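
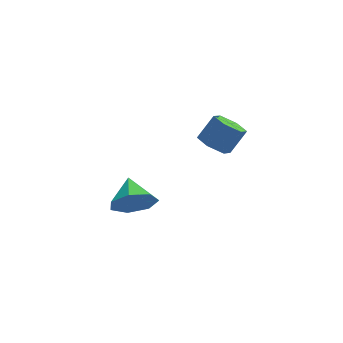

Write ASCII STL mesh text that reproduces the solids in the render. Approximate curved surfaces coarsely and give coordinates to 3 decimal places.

solid 
facet normal -0.579 -0.195 -0.791
outer loop
vertex 1.054 2.079 2.591
vertex 0.667 1.581 2.997
vertex 0.451 2.299 2.978
endloop
endfacet
facet normal 0.132 0.936 -0.327
outer loop
vertex 1.054 2.079 2.591
vertex 0.451 2.299 2.978
vertex 1.76 2.317 3.558
endloop
endfacet
facet normal 0.132 0.936 -0.326
outer loop
vertex 1.76 2.317 3.558
vertex 0.451 2.299 2.978
vertex 1.156 2.537 3.945
endloop
endfacet
facet normal 0.578 0.195 0.792
outer loop
vertex 1.76 2.317 3.558
vertex 1.156 2.537 3.945
vertex 1.373 1.819 3.963
endloop
endfacet
facet normal -0.579 -0.195 -0.792
outer loop
vertex 0.451 2.299 2.978
vertex 0.667 1.581 2.997
vertex 0.063 1.801 3.384
endloop
endfacet
facet normal -0.631 0.722 0.283
outer loop
vertex 0.451 2.299 2.978
vertex 0.063 1.801 3.384
vertex 1.156 2.537 3.945
endloop
endfacet
facet normal -0.632 0.721 0.285
outer loop
vertex 1.156 2.537 3.945
vertex 0.063 1.801 3.384
vertex 0.769 2.038 4.35
endloop
endfacet
facet normal 0.578 0.195 0.792
outer loop
vertex 1.156 2.537 3.945
vertex 0.769 2.038 4.35
vertex 1.373 1.819 3.963
endloop
endfacet
facet normal -0.578 -0.195 -0.792
outer loop
vertex 0.063 1.801 3.384
vertex 0.667 1.581 2.997
vertex 0.28 1.083 3.402
endloop
endfacet
facet normal -0.763 -0.215 0.610
outer loop
vertex 0.063 1.801 3.384
vertex 0.28 1.083 3.402
vertex 0.769 2.038 4.35
endloop
endfacet
facet normal -0.763 -0.215 0.610
outer loop
vertex 0.769 2.038 4.35
vertex 0.28 1.083 3.402
vertex 0.986 1.321 4.369
endloop
endfacet
facet normal 0.578 0.196 0.792
outer loop
vertex 0.769 2.038 4.35
vertex 0.986 1.321 4.369
vertex 1.373 1.819 3.963
endloop
endfacet
facet normal -0.578 -0.195 -0.792
outer loop
vertex 0.28 1.083 3.402
vertex 0.667 1.581 2.997
vertex 0.884 0.863 3.015
endloop
endfacet
facet normal -0.132 -0.936 0.327
outer loop
vertex 0.28 1.083 3.402
vertex 0.884 0.863 3.015
vertex 0.986 1.321 4.369
endloop
endfacet
facet normal -0.132 -0.936 0.327
outer loop
vertex 0.986 1.321 4.369
vertex 0.884 0.863 3.015
vertex 1.589 1.101 3.982
endloop
endfacet
facet normal 0.579 0.195 0.791
outer loop
vertex 0.986 1.321 4.369
vertex 1.589 1.101 3.982
vertex 1.373 1.819 3.963
endloop
endfacet
facet normal -0.578 -0.195 -0.792
outer loop
vertex 0.884 0.863 3.015
vertex 0.667 1.581 2.997
vertex 1.271 1.362 2.61
endloop
endfacet
facet normal 0.632 -0.721 -0.284
outer loop
vertex 0.884 0.863 3.015
vertex 1.271 1.362 2.61
vertex 1.589 1.101 3.982
endloop
endfacet
facet normal 0.631 -0.722 -0.284
outer loop
vertex 1.589 1.101 3.982
vertex 1.271 1.362 2.61
vertex 1.977 1.599 3.576
endloop
endfacet
facet normal 0.579 0.195 0.792
outer loop
vertex 1.589 1.101 3.982
vertex 1.977 1.599 3.576
vertex 1.373 1.819 3.963
endloop
endfacet
facet normal -0.578 -0.196 -0.792
outer loop
vertex 1.271 1.362 2.61
vertex 0.667 1.581 2.997
vertex 1.054 2.079 2.591
endloop
endfacet
facet normal 0.763 0.215 -0.610
outer loop
vertex 1.271 1.362 2.61
vertex 1.054 2.079 2.591
vertex 1.977 1.599 3.576
endloop
endfacet
facet normal 0.763 0.215 -0.610
outer loop
vertex 1.977 1.599 3.576
vertex 1.054 2.079 2.591
vertex 1.76 2.317 3.558
endloop
endfacet
facet normal 0.578 0.195 0.792
outer loop
vertex 1.977 1.599 3.576
vertex 1.76 2.317 3.558
vertex 1.373 1.819 3.963
endloop
endfacet
facet normal -0.033 -0.907 -0.420
outer loop
vertex -1.486 3.471 -1.974
vertex -2.163 3.17 -1.272
vertex -2.337 3.598 -2.182
endloop
endfacet
facet normal 0.246 0.831 -0.499
outer loop
vertex -1.486 3.471 -1.974
vertex -2.337 3.598 -2.182
vertex -2.117 4.43 -0.688
endloop
endfacet
facet normal -0.033 -0.907 -0.420
outer loop
vertex -2.337 3.598 -2.182
vertex -2.163 3.17 -1.272
vertex -3.057 3.403 -1.705
endloop
endfacet
facet normal -0.466 0.800 -0.377
outer loop
vertex -2.337 3.598 -2.182
vertex -3.057 3.403 -1.705
vertex -2.117 4.43 -0.688
endloop
endfacet
facet normal -0.033 -0.907 -0.420
outer loop
vertex -3.057 3.403 -1.705
vertex -2.163 3.17 -1.272
vertex -3.104 3.033 -0.903
endloop
endfacet
facet normal -0.814 0.544 0.203
outer loop
vertex -3.057 3.403 -1.705
vertex -3.104 3.033 -0.903
vertex -2.117 4.43 -0.688
endloop
endfacet
facet normal -0.033 -0.906 -0.421
outer loop
vertex -3.104 3.033 -0.903
vertex -2.163 3.17 -1.272
vertex -2.442 2.765 -0.379
endloop
endfacet
facet normal -0.535 0.254 0.806
outer loop
vertex -3.104 3.033 -0.903
vertex -2.442 2.765 -0.379
vertex -2.117 4.43 -0.688
endloop
endfacet
facet normal -0.032 -0.906 -0.421
outer loop
vertex -2.442 2.765 -0.379
vertex -2.163 3.17 -1.272
vertex -1.57 2.803 -0.528
endloop
endfacet
facet normal 0.160 0.150 0.976
outer loop
vertex -2.442 2.765 -0.379
vertex -1.57 2.803 -0.528
vertex -2.117 4.43 -0.688
endloop
endfacet
facet normal -0.033 -0.906 -0.421
outer loop
vertex -1.57 2.803 -0.528
vertex -2.163 3.17 -1.272
vertex -1.145 3.117 -1.237
endloop
endfacet
facet normal 0.749 0.309 0.586
outer loop
vertex -1.57 2.803 -0.528
vertex -1.145 3.117 -1.237
vertex -2.117 4.43 -0.688
endloop
endfacet
facet normal -0.033 -0.907 -0.420
outer loop
vertex -1.145 3.117 -1.237
vertex -2.163 3.17 -1.272
vertex -1.486 3.471 -1.974
endloop
endfacet
facet normal 0.787 0.612 -0.070
outer loop
vertex -1.145 3.117 -1.237
vertex -1.486 3.471 -1.974
vertex -2.117 4.43 -0.688
endloop
endfacet

endsolid


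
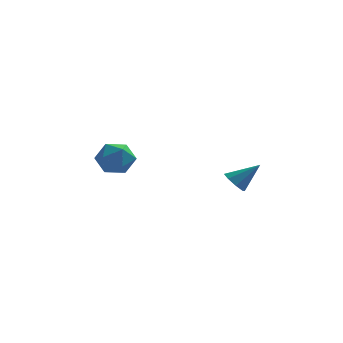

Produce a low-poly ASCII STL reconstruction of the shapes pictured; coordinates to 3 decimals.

solid 
facet normal -0.734 -0.156 -0.661
outer loop
vertex 2.211 -0.152 0.218
vertex 1.988 -0.526 0.554
vertex 1.934 0.017 0.486
endloop
endfacet
facet normal 0.434 0.894 -0.115
outer loop
vertex 2.211 -0.152 0.218
vertex 1.934 0.017 0.486
vertex 2.892 -0.334 1.366
endloop
endfacet
facet normal -0.735 -0.156 -0.660
outer loop
vertex 1.934 0.017 0.486
vertex 1.988 -0.526 0.554
vertex 1.689 -0.131 0.794
endloop
endfacet
facet normal -0.040 0.913 0.407
outer loop
vertex 1.934 0.017 0.486
vertex 1.689 -0.131 0.794
vertex 2.892 -0.334 1.366
endloop
endfacet
facet normal -0.735 -0.156 -0.659
outer loop
vertex 1.689 -0.131 0.794
vertex 1.988 -0.526 0.554
vertex 1.619 -0.511 0.962
endloop
endfacet
facet normal -0.327 0.432 0.841
outer loop
vertex 1.689 -0.131 0.794
vertex 1.619 -0.511 0.962
vertex 2.892 -0.334 1.366
endloop
endfacet
facet normal -0.736 -0.154 -0.660
outer loop
vertex 1.619 -0.511 0.962
vertex 1.988 -0.526 0.554
vertex 1.765 -0.9 0.89
endloop
endfacet
facet normal -0.257 -0.268 0.928
outer loop
vertex 1.619 -0.511 0.962
vertex 1.765 -0.9 0.89
vertex 2.892 -0.334 1.366
endloop
endfacet
facet normal -0.734 -0.156 -0.661
outer loop
vertex 1.765 -0.9 0.89
vertex 1.988 -0.526 0.554
vertex 2.042 -1.069 0.622
endloop
endfacet
facet normal 0.127 -0.774 0.620
outer loop
vertex 1.765 -0.9 0.89
vertex 2.042 -1.069 0.622
vertex 2.892 -0.334 1.366
endloop
endfacet
facet normal -0.735 -0.156 -0.660
outer loop
vertex 2.042 -1.069 0.622
vertex 1.988 -0.526 0.554
vertex 2.287 -0.92 0.314
endloop
endfacet
facet normal 0.602 -0.793 0.095
outer loop
vertex 2.042 -1.069 0.622
vertex 2.287 -0.92 0.314
vertex 2.892 -0.334 1.366
endloop
endfacet
facet normal -0.735 -0.155 -0.661
outer loop
vertex 2.287 -0.92 0.314
vertex 1.988 -0.526 0.554
vertex 2.357 -0.54 0.147
endloop
endfacet
facet normal 0.888 -0.312 -0.337
outer loop
vertex 2.287 -0.92 0.314
vertex 2.357 -0.54 0.147
vertex 2.892 -0.334 1.366
endloop
endfacet
facet normal -0.734 -0.156 -0.661
outer loop
vertex 2.357 -0.54 0.147
vertex 1.988 -0.526 0.554
vertex 2.211 -0.152 0.218
endloop
endfacet
facet normal 0.819 0.386 -0.425
outer loop
vertex 2.357 -0.54 0.147
vertex 2.211 -0.152 0.218
vertex 2.892 -0.334 1.366
endloop
endfacet
facet normal 0.166 0.077 0.983
outer loop
vertex -2.012 1.423 1.624
vertex -2.743 1.082 1.774
vertex -2.077 0.609 1.699
endloop
endfacet
facet normal 0.779 -0.004 0.627
outer loop
vertex -2.012 1.423 1.624
vertex -2.077 0.609 1.699
vertex -1.603 0.931 1.113
endloop
endfacet
facet normal 0.833 0.530 0.156
outer loop
vertex -2.012 1.423 1.624
vertex -1.603 0.931 1.113
vertex -1.976 1.602 0.825
endloop
endfacet
facet normal 0.254 0.941 0.222
outer loop
vertex -2.012 1.423 1.624
vertex -1.976 1.602 0.825
vertex -2.68 1.695 1.234
endloop
endfacet
facet normal -0.158 0.662 0.733
outer loop
vertex -2.012 1.423 1.624
vertex -2.68 1.695 1.234
vertex -2.743 1.082 1.774
endloop
endfacet
facet normal 0.743 -0.616 0.262
outer loop
vertex -1.603 0.931 1.113
vertex -2.077 0.609 1.699
vertex -2.08 0.285 0.946
endloop
endfacet
facet normal -0.250 -0.484 0.838
outer loop
vertex -2.077 0.609 1.699
vertex -2.743 1.082 1.774
vertex -2.784 0.378 1.355
endloop
endfacet
facet normal -0.775 0.461 0.432
outer loop
vertex -2.743 1.082 1.774
vertex -2.68 1.695 1.234
vertex -3.157 1.049 1.067
endloop
endfacet
facet normal -0.107 0.913 -0.393
outer loop
vertex -2.68 1.695 1.234
vertex -1.976 1.602 0.825
vertex -2.683 1.371 0.481
endloop
endfacet
facet normal 0.831 0.248 -0.498
outer loop
vertex -1.976 1.602 0.825
vertex -1.603 0.931 1.113
vertex -2.017 0.898 0.406
endloop
endfacet
facet normal -0.254 -0.941 -0.222
outer loop
vertex -2.748 0.557 0.556
vertex -2.08 0.285 0.946
vertex -2.784 0.378 1.355
endloop
endfacet
facet normal -0.833 -0.530 -0.156
outer loop
vertex -2.748 0.557 0.556
vertex -2.784 0.378 1.355
vertex -3.157 1.049 1.067
endloop
endfacet
facet normal -0.779 0.004 -0.627
outer loop
vertex -2.748 0.557 0.556
vertex -3.157 1.049 1.067
vertex -2.683 1.371 0.481
endloop
endfacet
facet normal -0.166 -0.077 -0.983
outer loop
vertex -2.748 0.557 0.556
vertex -2.683 1.371 0.481
vertex -2.017 0.898 0.406
endloop
endfacet
facet normal 0.158 -0.662 -0.733
outer loop
vertex -2.748 0.557 0.556
vertex -2.017 0.898 0.406
vertex -2.08 0.285 0.946
endloop
endfacet
facet normal 0.107 -0.913 0.393
outer loop
vertex -2.784 0.378 1.355
vertex -2.08 0.285 0.946
vertex -2.077 0.609 1.699
endloop
endfacet
facet normal -0.831 -0.248 0.498
outer loop
vertex -3.157 1.049 1.067
vertex -2.784 0.378 1.355
vertex -2.743 1.082 1.774
endloop
endfacet
facet normal -0.743 0.616 -0.262
outer loop
vertex -2.683 1.371 0.481
vertex -3.157 1.049 1.067
vertex -2.68 1.695 1.234
endloop
endfacet
facet normal 0.250 0.484 -0.838
outer loop
vertex -2.017 0.898 0.406
vertex -2.683 1.371 0.481
vertex -1.976 1.602 0.825
endloop
endfacet
facet normal 0.775 -0.461 -0.432
outer loop
vertex -2.08 0.285 0.946
vertex -2.017 0.898 0.406
vertex -1.603 0.931 1.113
endloop
endfacet

endsolid


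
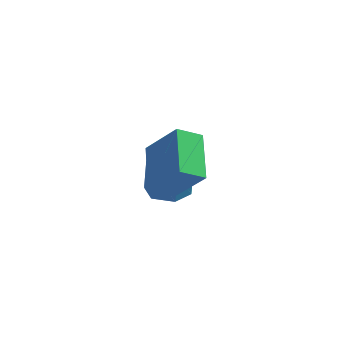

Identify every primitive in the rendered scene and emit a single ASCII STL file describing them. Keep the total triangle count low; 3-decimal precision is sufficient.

solid 
facet normal -0.113 0.089 -0.990
outer loop
vertex -0.005 0.458 -0.416
vertex -0.646 1.077 -0.287
vertex 0.215 1.329 -0.363
endloop
endfacet
facet normal 0.963 -0.235 -0.131
outer loop
vertex -0.005 0.458 -0.416
vertex 0.215 1.329 -0.363
vertex 0.166 0.324 1.078
endloop
endfacet
facet normal 0.963 -0.235 -0.131
outer loop
vertex 0.166 0.324 1.078
vertex 0.215 1.329 -0.363
vertex 0.386 1.195 1.131
endloop
endfacet
facet normal 0.113 -0.089 0.990
outer loop
vertex 0.166 0.324 1.078
vertex 0.386 1.195 1.131
vertex -0.474 0.943 1.207
endloop
endfacet
facet normal -0.113 0.089 -0.990
outer loop
vertex 0.215 1.329 -0.363
vertex -0.646 1.077 -0.287
vertex -0.426 1.948 -0.234
endloop
endfacet
facet normal 0.693 0.721 -0.015
outer loop
vertex 0.215 1.329 -0.363
vertex -0.426 1.948 -0.234
vertex 0.386 1.195 1.131
endloop
endfacet
facet normal 0.694 0.720 -0.015
outer loop
vertex 0.386 1.195 1.131
vertex -0.426 1.948 -0.234
vertex -0.254 1.814 1.26
endloop
endfacet
facet normal 0.113 -0.089 0.990
outer loop
vertex 0.386 1.195 1.131
vertex -0.254 1.814 1.26
vertex -0.474 0.943 1.207
endloop
endfacet
facet normal -0.113 0.089 -0.990
outer loop
vertex -0.426 1.948 -0.234
vertex -0.646 1.077 -0.287
vertex -1.286 1.696 -0.158
endloop
endfacet
facet normal -0.270 0.956 0.117
outer loop
vertex -0.426 1.948 -0.234
vertex -1.286 1.696 -0.158
vertex -0.254 1.814 1.26
endloop
endfacet
facet normal -0.269 0.956 0.117
outer loop
vertex -0.254 1.814 1.26
vertex -1.286 1.696 -0.158
vertex -1.115 1.562 1.336
endloop
endfacet
facet normal 0.113 -0.089 0.990
outer loop
vertex -0.254 1.814 1.26
vertex -1.115 1.562 1.336
vertex -0.474 0.943 1.207
endloop
endfacet
facet normal -0.113 0.089 -0.990
outer loop
vertex -1.286 1.696 -0.158
vertex -0.646 1.077 -0.287
vertex -1.506 0.825 -0.211
endloop
endfacet
facet normal -0.963 0.235 0.131
outer loop
vertex -1.286 1.696 -0.158
vertex -1.506 0.825 -0.211
vertex -1.115 1.562 1.336
endloop
endfacet
facet normal -0.963 0.235 0.131
outer loop
vertex -1.115 1.562 1.336
vertex -1.506 0.825 -0.211
vertex -1.335 0.691 1.283
endloop
endfacet
facet normal 0.113 -0.089 0.990
outer loop
vertex -1.115 1.562 1.336
vertex -1.335 0.691 1.283
vertex -0.474 0.943 1.207
endloop
endfacet
facet normal -0.113 0.089 -0.990
outer loop
vertex -1.506 0.825 -0.211
vertex -0.646 1.077 -0.287
vertex -0.866 0.206 -0.34
endloop
endfacet
facet normal -0.694 -0.720 0.015
outer loop
vertex -1.506 0.825 -0.211
vertex -0.866 0.206 -0.34
vertex -1.335 0.691 1.283
endloop
endfacet
facet normal -0.693 -0.721 0.015
outer loop
vertex -1.335 0.691 1.283
vertex -0.866 0.206 -0.34
vertex -0.694 0.072 1.154
endloop
endfacet
facet normal 0.113 -0.089 0.990
outer loop
vertex -1.335 0.691 1.283
vertex -0.694 0.072 1.154
vertex -0.474 0.943 1.207
endloop
endfacet
facet normal -0.113 0.089 -0.990
outer loop
vertex -0.866 0.206 -0.34
vertex -0.646 1.077 -0.287
vertex -0.005 0.458 -0.416
endloop
endfacet
facet normal 0.269 -0.956 -0.117
outer loop
vertex -0.866 0.206 -0.34
vertex -0.005 0.458 -0.416
vertex -0.694 0.072 1.154
endloop
endfacet
facet normal 0.270 -0.956 -0.117
outer loop
vertex -0.694 0.072 1.154
vertex -0.005 0.458 -0.416
vertex 0.166 0.324 1.078
endloop
endfacet
facet normal 0.113 -0.089 0.990
outer loop
vertex -0.694 0.072 1.154
vertex 0.166 0.324 1.078
vertex -0.474 0.943 1.207
endloop
endfacet
facet normal -0.701 0.127 -0.702
outer loop
vertex 1.189 -3.762 2.452
vertex 0.276 -2.246 3.638
vertex 1.811 -3.009 1.968
endloop
endfacet
facet normal 0.428 -0.712 -0.557
outer loop
vertex 3.164 -3.254 3.322
vertex 1.189 -3.762 2.452
vertex 1.811 -3.009 1.968
endloop
endfacet
facet normal -0.701 0.127 -0.702
outer loop
vertex 1.811 -3.009 1.968
vertex 0.276 -2.246 3.638
vertex 0.898 -1.493 3.153
endloop
endfacet
facet normal 0.570 0.691 -0.445
outer loop
vertex 0.898 -1.493 3.153
vertex 3.164 -3.254 3.322
vertex 1.811 -3.009 1.968
endloop
endfacet
facet normal -0.570 -0.691 0.445
outer loop
vertex 1.189 -3.762 2.452
vertex 1.629 -2.491 4.992
vertex 0.276 -2.246 3.638
endloop
endfacet
facet normal 0.428 -0.712 -0.556
outer loop
vertex 2.542 -4.007 3.807
vertex 1.189 -3.762 2.452
vertex 3.164 -3.254 3.322
endloop
endfacet
facet normal -0.570 -0.691 0.444
outer loop
vertex 2.542 -4.007 3.807
vertex 1.629 -2.491 4.992
vertex 1.189 -3.762 2.452
endloop
endfacet
facet normal -0.428 0.712 0.557
outer loop
vertex 0.276 -2.246 3.638
vertex 1.629 -2.491 4.992
vertex 0.898 -1.493 3.153
endloop
endfacet
facet normal 0.570 0.691 -0.444
outer loop
vertex 2.251 -1.738 4.508
vertex 3.164 -3.254 3.322
vertex 0.898 -1.493 3.153
endloop
endfacet
facet normal -0.429 0.712 0.557
outer loop
vertex 0.898 -1.493 3.153
vertex 1.629 -2.491 4.992
vertex 2.251 -1.738 4.508
endloop
endfacet
facet normal 0.701 -0.127 0.702
outer loop
vertex 2.251 -1.738 4.508
vertex 2.542 -4.007 3.807
vertex 3.164 -3.254 3.322
endloop
endfacet
facet normal 0.700 -0.127 0.702
outer loop
vertex 1.629 -2.491 4.992
vertex 2.542 -4.007 3.807
vertex 2.251 -1.738 4.508
endloop
endfacet

endsolid


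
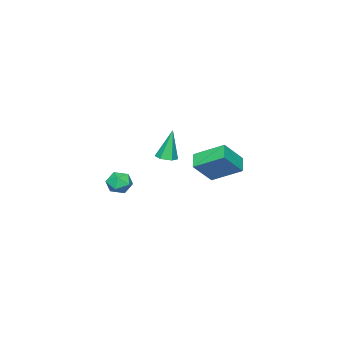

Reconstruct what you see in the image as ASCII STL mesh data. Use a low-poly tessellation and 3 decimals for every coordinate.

solid 
facet normal -0.007 0.066 0.998
outer loop
vertex 0.92 -3.07 -0.886
vertex 1.224 -3.841 -0.833
vertex 1.742 -3.193 -0.872
endloop
endfacet
facet normal 0.094 0.708 0.700
outer loop
vertex 0.92 -3.07 -0.886
vertex 1.742 -3.193 -0.872
vertex 1.415 -2.635 -1.392
endloop
endfacet
facet normal -0.462 0.844 0.274
outer loop
vertex 0.92 -3.07 -0.886
vertex 1.415 -2.635 -1.392
vertex 0.695 -2.937 -1.675
endloop
endfacet
facet normal -0.907 0.287 0.307
outer loop
vertex 0.92 -3.07 -0.886
vertex 0.695 -2.937 -1.675
vertex 0.576 -3.683 -1.329
endloop
endfacet
facet normal -0.626 -0.195 0.755
outer loop
vertex 0.92 -3.07 -0.886
vertex 0.576 -3.683 -1.329
vertex 1.224 -3.841 -0.833
endloop
endfacet
facet normal 0.679 0.672 0.294
outer loop
vertex 1.415 -2.635 -1.392
vertex 1.742 -3.193 -0.872
vertex 2.024 -3.137 -1.651
endloop
endfacet
facet normal 0.515 -0.365 0.776
outer loop
vertex 1.742 -3.193 -0.872
vertex 1.224 -3.841 -0.833
vertex 1.905 -3.883 -1.305
endloop
endfacet
facet normal -0.485 -0.786 0.383
outer loop
vertex 1.224 -3.841 -0.833
vertex 0.576 -3.683 -1.329
vertex 1.185 -4.185 -1.588
endloop
endfacet
facet normal -0.940 -0.008 -0.341
outer loop
vertex 0.576 -3.683 -1.329
vertex 0.695 -2.937 -1.675
vertex 0.858 -3.627 -2.108
endloop
endfacet
facet normal -0.219 0.892 -0.395
outer loop
vertex 0.695 -2.937 -1.675
vertex 1.415 -2.635 -1.392
vertex 1.376 -2.979 -2.147
endloop
endfacet
facet normal 0.907 -0.287 -0.307
outer loop
vertex 1.68 -3.75 -2.094
vertex 2.024 -3.137 -1.651
vertex 1.905 -3.883 -1.305
endloop
endfacet
facet normal 0.462 -0.844 -0.274
outer loop
vertex 1.68 -3.75 -2.094
vertex 1.905 -3.883 -1.305
vertex 1.185 -4.185 -1.588
endloop
endfacet
facet normal -0.094 -0.708 -0.700
outer loop
vertex 1.68 -3.75 -2.094
vertex 1.185 -4.185 -1.588
vertex 0.858 -3.627 -2.108
endloop
endfacet
facet normal 0.007 -0.066 -0.998
outer loop
vertex 1.68 -3.75 -2.094
vertex 0.858 -3.627 -2.108
vertex 1.376 -2.979 -2.147
endloop
endfacet
facet normal 0.626 0.195 -0.755
outer loop
vertex 1.68 -3.75 -2.094
vertex 1.376 -2.979 -2.147
vertex 2.024 -3.137 -1.651
endloop
endfacet
facet normal 0.940 0.008 0.341
outer loop
vertex 1.905 -3.883 -1.305
vertex 2.024 -3.137 -1.651
vertex 1.742 -3.193 -0.872
endloop
endfacet
facet normal 0.219 -0.892 0.395
outer loop
vertex 1.185 -4.185 -1.588
vertex 1.905 -3.883 -1.305
vertex 1.224 -3.841 -0.833
endloop
endfacet
facet normal -0.679 -0.672 -0.294
outer loop
vertex 0.858 -3.627 -2.108
vertex 1.185 -4.185 -1.588
vertex 0.576 -3.683 -1.329
endloop
endfacet
facet normal -0.515 0.365 -0.776
outer loop
vertex 1.376 -2.979 -2.147
vertex 0.858 -3.627 -2.108
vertex 0.695 -2.937 -1.675
endloop
endfacet
facet normal 0.485 0.786 -0.383
outer loop
vertex 2.024 -3.137 -1.651
vertex 1.376 -2.979 -2.147
vertex 1.415 -2.635 -1.392
endloop
endfacet
facet normal 0.206 -0.066 -0.976
outer loop
vertex 0.462 -1.248 0.583
vertex -0.163 -1.295 0.454
vertex 0.116 -0.72 0.474
endloop
endfacet
facet normal 0.731 0.560 0.391
outer loop
vertex 0.462 -1.248 0.583
vertex 0.116 -0.72 0.474
vertex -0.577 -1.165 2.406
endloop
endfacet
facet normal 0.207 -0.066 -0.976
outer loop
vertex 0.116 -0.72 0.474
vertex -0.163 -1.295 0.454
vertex -0.509 -0.768 0.345
endloop
endfacet
facet normal -0.113 0.976 0.184
outer loop
vertex 0.116 -0.72 0.474
vertex -0.509 -0.768 0.345
vertex -0.577 -1.165 2.406
endloop
endfacet
facet normal 0.206 -0.066 -0.976
outer loop
vertex -0.509 -0.768 0.345
vertex -0.163 -1.295 0.454
vertex -0.789 -1.343 0.325
endloop
endfacet
facet normal -0.898 0.436 0.054
outer loop
vertex -0.509 -0.768 0.345
vertex -0.789 -1.343 0.325
vertex -0.577 -1.165 2.406
endloop
endfacet
facet normal 0.206 -0.065 -0.976
outer loop
vertex -0.789 -1.343 0.325
vertex -0.163 -1.295 0.454
vertex -0.443 -1.871 0.433
endloop
endfacet
facet normal -0.841 -0.525 0.131
outer loop
vertex -0.789 -1.343 0.325
vertex -0.443 -1.871 0.433
vertex -0.577 -1.165 2.406
endloop
endfacet
facet normal 0.206 -0.065 -0.976
outer loop
vertex -0.443 -1.871 0.433
vertex -0.163 -1.295 0.454
vertex 0.182 -1.823 0.562
endloop
endfacet
facet normal 0.003 -0.941 0.337
outer loop
vertex -0.443 -1.871 0.433
vertex 0.182 -1.823 0.562
vertex -0.577 -1.165 2.406
endloop
endfacet
facet normal 0.206 -0.065 -0.976
outer loop
vertex 0.182 -1.823 0.562
vertex -0.163 -1.295 0.454
vertex 0.462 -1.248 0.583
endloop
endfacet
facet normal 0.788 -0.401 0.467
outer loop
vertex 0.182 -1.823 0.562
vertex 0.462 -1.248 0.583
vertex -0.577 -1.165 2.406
endloop
endfacet
facet normal -0.720 -0.487 0.494
outer loop
vertex 1.77 3.833 3.309
vertex 0.646 4.223 2.054
vertex 2.238 2.205 2.384
endloop
endfacet
facet normal 0.650 -0.225 0.726
outer loop
vertex 2.994 2.717 1.866
vertex 1.77 3.833 3.309
vertex 2.238 2.205 2.384
endloop
endfacet
facet normal -0.720 -0.487 0.494
outer loop
vertex 2.238 2.205 2.384
vertex 0.646 4.223 2.054
vertex 1.114 2.595 1.129
endloop
endfacet
facet normal 0.243 -0.843 -0.479
outer loop
vertex 1.114 2.595 1.129
vertex 2.994 2.717 1.866
vertex 2.238 2.205 2.384
endloop
endfacet
facet normal -0.243 0.843 0.479
outer loop
vertex 1.77 3.833 3.309
vertex 1.402 4.735 1.536
vertex 0.646 4.223 2.054
endloop
endfacet
facet normal 0.650 -0.225 0.726
outer loop
vertex 2.526 4.345 2.791
vertex 1.77 3.833 3.309
vertex 2.994 2.717 1.866
endloop
endfacet
facet normal -0.243 0.843 0.479
outer loop
vertex 2.526 4.345 2.791
vertex 1.402 4.735 1.536
vertex 1.77 3.833 3.309
endloop
endfacet
facet normal -0.650 0.225 -0.726
outer loop
vertex 0.646 4.223 2.054
vertex 1.402 4.735 1.536
vertex 1.114 2.595 1.129
endloop
endfacet
facet normal 0.243 -0.843 -0.479
outer loop
vertex 1.87 3.107 0.611
vertex 2.994 2.717 1.866
vertex 1.114 2.595 1.129
endloop
endfacet
facet normal -0.650 0.225 -0.726
outer loop
vertex 1.114 2.595 1.129
vertex 1.402 4.735 1.536
vertex 1.87 3.107 0.611
endloop
endfacet
facet normal 0.720 0.487 -0.494
outer loop
vertex 1.87 3.107 0.611
vertex 2.526 4.345 2.791
vertex 2.994 2.717 1.866
endloop
endfacet
facet normal 0.720 0.487 -0.494
outer loop
vertex 1.402 4.735 1.536
vertex 2.526 4.345 2.791
vertex 1.87 3.107 0.611
endloop
endfacet

endsolid


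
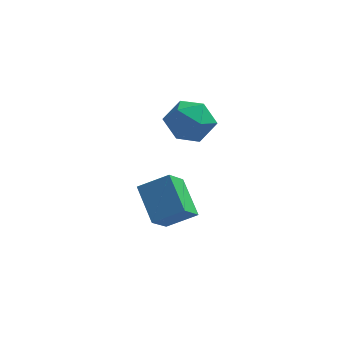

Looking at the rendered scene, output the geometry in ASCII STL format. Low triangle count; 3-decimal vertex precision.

solid 
facet normal -0.861 -0.146 -0.486
outer loop
vertex -3.193 -0.939 -3.486
vertex -4.095 0.519 -2.326
vertex -2.763 0.207 -4.592
endloop
endfacet
facet normal 0.436 -0.704 -0.560
outer loop
vertex -1.385 0.441 -3.814
vertex -3.193 -0.939 -3.486
vertex -2.763 0.207 -4.592
endloop
endfacet
facet normal -0.861 -0.146 -0.486
outer loop
vertex -2.763 0.207 -4.592
vertex -4.095 0.519 -2.326
vertex -3.665 1.665 -3.433
endloop
endfacet
facet normal 0.261 0.694 -0.671
outer loop
vertex -3.665 1.665 -3.433
vertex -1.385 0.441 -3.814
vertex -2.763 0.207 -4.592
endloop
endfacet
facet normal -0.261 -0.695 0.670
outer loop
vertex -3.193 -0.939 -3.486
vertex -2.717 0.753 -1.548
vertex -4.095 0.519 -2.326
endloop
endfacet
facet normal 0.436 -0.704 -0.560
outer loop
vertex -1.815 -0.705 -2.707
vertex -3.193 -0.939 -3.486
vertex -1.385 0.441 -3.814
endloop
endfacet
facet normal -0.261 -0.694 0.670
outer loop
vertex -1.815 -0.705 -2.707
vertex -2.717 0.753 -1.548
vertex -3.193 -0.939 -3.486
endloop
endfacet
facet normal -0.436 0.705 0.560
outer loop
vertex -4.095 0.519 -2.326
vertex -2.717 0.753 -1.548
vertex -3.665 1.665 -3.433
endloop
endfacet
facet normal 0.261 0.695 -0.670
outer loop
vertex -2.287 1.899 -2.654
vertex -1.385 0.441 -3.814
vertex -3.665 1.665 -3.433
endloop
endfacet
facet normal -0.436 0.704 0.560
outer loop
vertex -3.665 1.665 -3.433
vertex -2.717 0.753 -1.548
vertex -2.287 1.899 -2.654
endloop
endfacet
facet normal 0.862 0.146 0.486
outer loop
vertex -2.287 1.899 -2.654
vertex -1.815 -0.705 -2.707
vertex -1.385 0.441 -3.814
endloop
endfacet
facet normal 0.861 0.146 0.486
outer loop
vertex -2.717 0.753 -1.548
vertex -1.815 -0.705 -2.707
vertex -2.287 1.899 -2.654
endloop
endfacet
facet normal 0.130 0.865 -0.484
outer loop
vertex -1.44 1.817 0.634
vertex -2.498 2.247 1.118
vertex -1.426 2.421 1.717
endloop
endfacet
facet normal 0.758 0.565 -0.325
outer loop
vertex -1.44 1.817 0.634
vertex -1.426 2.421 1.717
vertex -0.732 1.403 1.565
endloop
endfacet
facet normal 0.776 -0.081 -0.626
outer loop
vertex -1.44 1.817 0.634
vertex -0.732 1.403 1.565
vertex -1.376 0.601 0.871
endloop
endfacet
facet normal 0.159 -0.181 -0.971
outer loop
vertex -1.44 1.817 0.634
vertex -1.376 0.601 0.871
vertex -2.467 1.122 0.595
endloop
endfacet
facet normal -0.240 0.404 -0.883
outer loop
vertex -1.44 1.817 0.634
vertex -2.467 1.122 0.595
vertex -2.498 2.247 1.118
endloop
endfacet
facet normal 0.789 0.481 0.383
outer loop
vertex -0.732 1.403 1.565
vertex -1.426 2.421 1.717
vertex -1.353 1.578 2.625
endloop
endfacet
facet normal -0.227 0.966 0.126
outer loop
vertex -1.426 2.421 1.717
vertex -2.498 2.247 1.118
vertex -2.444 2.099 2.349
endloop
endfacet
facet normal -0.826 0.219 -0.520
outer loop
vertex -2.498 2.247 1.118
vertex -2.467 1.122 0.595
vertex -3.088 1.297 1.655
endloop
endfacet
facet normal -0.180 -0.728 -0.661
outer loop
vertex -2.467 1.122 0.595
vertex -1.376 0.601 0.871
vertex -2.394 0.279 1.503
endloop
endfacet
facet normal 0.817 -0.566 -0.104
outer loop
vertex -1.376 0.601 0.871
vertex -0.732 1.403 1.565
vertex -1.322 0.453 2.102
endloop
endfacet
facet normal -0.159 0.181 0.971
outer loop
vertex -2.38 0.883 2.586
vertex -1.353 1.578 2.625
vertex -2.444 2.099 2.349
endloop
endfacet
facet normal -0.776 0.081 0.626
outer loop
vertex -2.38 0.883 2.586
vertex -2.444 2.099 2.349
vertex -3.088 1.297 1.655
endloop
endfacet
facet normal -0.758 -0.565 0.325
outer loop
vertex -2.38 0.883 2.586
vertex -3.088 1.297 1.655
vertex -2.394 0.279 1.503
endloop
endfacet
facet normal -0.130 -0.865 0.484
outer loop
vertex -2.38 0.883 2.586
vertex -2.394 0.279 1.503
vertex -1.322 0.453 2.102
endloop
endfacet
facet normal 0.240 -0.404 0.883
outer loop
vertex -2.38 0.883 2.586
vertex -1.322 0.453 2.102
vertex -1.353 1.578 2.625
endloop
endfacet
facet normal 0.180 0.728 0.661
outer loop
vertex -2.444 2.099 2.349
vertex -1.353 1.578 2.625
vertex -1.426 2.421 1.717
endloop
endfacet
facet normal -0.817 0.566 0.104
outer loop
vertex -3.088 1.297 1.655
vertex -2.444 2.099 2.349
vertex -2.498 2.247 1.118
endloop
endfacet
facet normal -0.789 -0.481 -0.383
outer loop
vertex -2.394 0.279 1.503
vertex -3.088 1.297 1.655
vertex -2.467 1.122 0.595
endloop
endfacet
facet normal 0.227 -0.966 -0.126
outer loop
vertex -1.322 0.453 2.102
vertex -2.394 0.279 1.503
vertex -1.376 0.601 0.871
endloop
endfacet
facet normal 0.826 -0.219 0.520
outer loop
vertex -1.353 1.578 2.625
vertex -1.322 0.453 2.102
vertex -0.732 1.403 1.565
endloop
endfacet

endsolid


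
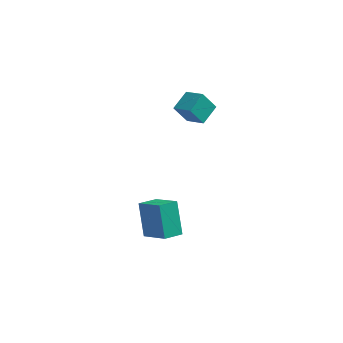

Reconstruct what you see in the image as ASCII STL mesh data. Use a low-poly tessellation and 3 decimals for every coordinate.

solid 
facet normal -0.683 0.469 -0.560
outer loop
vertex -2.107 -2.504 -1.227
vertex -1.394 -1.824 -1.527
vertex -1.687 -3.566 -2.63
endloop
endfacet
facet normal -0.692 -0.660 0.292
outer loop
vertex -0.566 -4.336 -1.713
vertex -2.107 -2.504 -1.227
vertex -1.687 -3.566 -2.63
endloop
endfacet
facet normal -0.683 0.469 -0.560
outer loop
vertex -1.687 -3.566 -2.63
vertex -1.394 -1.824 -1.527
vertex -0.973 -2.887 -2.931
endloop
endfacet
facet normal 0.231 -0.587 -0.776
outer loop
vertex -0.973 -2.887 -2.931
vertex -0.566 -4.336 -1.713
vertex -1.687 -3.566 -2.63
endloop
endfacet
facet normal -0.232 0.586 0.776
outer loop
vertex -2.107 -2.504 -1.227
vertex -0.273 -2.594 -0.61
vertex -1.394 -1.824 -1.527
endloop
endfacet
facet normal -0.692 -0.660 0.292
outer loop
vertex -0.987 -3.273 -0.309
vertex -2.107 -2.504 -1.227
vertex -0.566 -4.336 -1.713
endloop
endfacet
facet normal -0.232 0.588 0.775
outer loop
vertex -0.987 -3.273 -0.309
vertex -0.273 -2.594 -0.61
vertex -2.107 -2.504 -1.227
endloop
endfacet
facet normal 0.692 0.660 -0.292
outer loop
vertex -1.394 -1.824 -1.527
vertex -0.273 -2.594 -0.61
vertex -0.973 -2.887 -2.931
endloop
endfacet
facet normal 0.233 -0.587 -0.776
outer loop
vertex 0.147 -3.656 -2.013
vertex -0.566 -4.336 -1.713
vertex -0.973 -2.887 -2.931
endloop
endfacet
facet normal 0.692 0.660 -0.292
outer loop
vertex -0.973 -2.887 -2.931
vertex -0.273 -2.594 -0.61
vertex 0.147 -3.656 -2.013
endloop
endfacet
facet normal 0.683 -0.469 0.560
outer loop
vertex 0.147 -3.656 -2.013
vertex -0.987 -3.273 -0.309
vertex -0.566 -4.336 -1.713
endloop
endfacet
facet normal 0.683 -0.470 0.560
outer loop
vertex -0.273 -2.594 -0.61
vertex -0.987 -3.273 -0.309
vertex 0.147 -3.656 -2.013
endloop
endfacet
facet normal -0.565 -0.034 0.825
outer loop
vertex -0.364 1.95 1.827
vertex 0.102 2.972 2.188
vertex -1.263 2.569 1.237
endloop
endfacet
facet normal -0.396 -0.866 -0.306
outer loop
vertex -0.602 2.608 0.272
vertex -0.364 1.95 1.827
vertex -1.263 2.569 1.237
endloop
endfacet
facet normal -0.565 -0.033 0.825
outer loop
vertex -1.263 2.569 1.237
vertex 0.102 2.972 2.188
vertex -0.796 3.591 1.598
endloop
endfacet
facet normal -0.724 0.499 -0.476
outer loop
vertex -0.796 3.591 1.598
vertex -0.602 2.608 0.272
vertex -1.263 2.569 1.237
endloop
endfacet
facet normal 0.724 -0.498 0.476
outer loop
vertex -0.364 1.95 1.827
vertex 0.763 3.011 1.223
vertex 0.102 2.972 2.188
endloop
endfacet
facet normal -0.396 -0.866 -0.306
outer loop
vertex 0.296 1.989 0.862
vertex -0.364 1.95 1.827
vertex -0.602 2.608 0.272
endloop
endfacet
facet normal 0.725 -0.499 0.475
outer loop
vertex 0.296 1.989 0.862
vertex 0.763 3.011 1.223
vertex -0.364 1.95 1.827
endloop
endfacet
facet normal 0.396 0.866 0.306
outer loop
vertex 0.102 2.972 2.188
vertex 0.763 3.011 1.223
vertex -0.796 3.591 1.598
endloop
endfacet
facet normal -0.725 0.498 -0.476
outer loop
vertex -0.136 3.63 0.633
vertex -0.602 2.608 0.272
vertex -0.796 3.591 1.598
endloop
endfacet
facet normal 0.396 0.866 0.306
outer loop
vertex -0.796 3.591 1.598
vertex 0.763 3.011 1.223
vertex -0.136 3.63 0.633
endloop
endfacet
facet normal 0.565 0.034 -0.824
outer loop
vertex -0.136 3.63 0.633
vertex 0.296 1.989 0.862
vertex -0.602 2.608 0.272
endloop
endfacet
facet normal 0.564 0.033 -0.825
outer loop
vertex 0.763 3.011 1.223
vertex 0.296 1.989 0.862
vertex -0.136 3.63 0.633
endloop
endfacet

endsolid


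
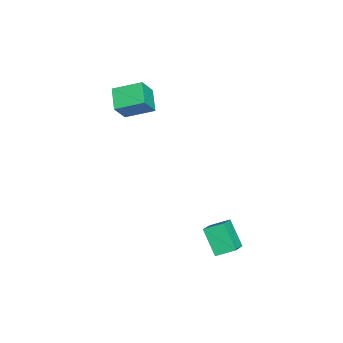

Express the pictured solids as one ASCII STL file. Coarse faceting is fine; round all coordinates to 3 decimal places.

solid 
facet normal -0.504 -0.460 0.731
outer loop
vertex 2.853 1.827 -2.398
vertex 2.703 3.007 -1.759
vertex 1.799 2.021 -3.002
endloop
endfacet
facet normal 0.110 -0.874 -0.473
outer loop
vertex 2.777 2.913 -4.421
vertex 2.853 1.827 -2.398
vertex 1.799 2.021 -3.002
endloop
endfacet
facet normal -0.504 -0.460 0.731
outer loop
vertex 1.799 2.021 -3.002
vertex 2.703 3.007 -1.759
vertex 1.65 3.2 -2.363
endloop
endfacet
facet normal -0.857 0.158 -0.491
outer loop
vertex 1.65 3.2 -2.363
vertex 2.777 2.913 -4.421
vertex 1.799 2.021 -3.002
endloop
endfacet
facet normal 0.857 -0.157 0.491
outer loop
vertex 2.853 1.827 -2.398
vertex 3.681 3.899 -3.178
vertex 2.703 3.007 -1.759
endloop
endfacet
facet normal 0.111 -0.874 -0.473
outer loop
vertex 3.83 2.72 -3.817
vertex 2.853 1.827 -2.398
vertex 2.777 2.913 -4.421
endloop
endfacet
facet normal 0.857 -0.158 0.491
outer loop
vertex 3.83 2.72 -3.817
vertex 3.681 3.899 -3.178
vertex 2.853 1.827 -2.398
endloop
endfacet
facet normal -0.111 0.874 0.473
outer loop
vertex 2.703 3.007 -1.759
vertex 3.681 3.899 -3.178
vertex 1.65 3.2 -2.363
endloop
endfacet
facet normal -0.857 0.157 -0.491
outer loop
vertex 2.627 4.093 -3.782
vertex 2.777 2.913 -4.421
vertex 1.65 3.2 -2.363
endloop
endfacet
facet normal -0.111 0.874 0.474
outer loop
vertex 1.65 3.2 -2.363
vertex 3.681 3.899 -3.178
vertex 2.627 4.093 -3.782
endloop
endfacet
facet normal 0.504 0.460 -0.731
outer loop
vertex 2.627 4.093 -3.782
vertex 3.83 2.72 -3.817
vertex 2.777 2.913 -4.421
endloop
endfacet
facet normal 0.504 0.460 -0.731
outer loop
vertex 3.681 3.899 -3.178
vertex 3.83 2.72 -3.817
vertex 2.627 4.093 -3.782
endloop
endfacet
facet normal -0.855 -0.272 0.442
outer loop
vertex -2.817 -4.695 4.615
vertex -3.016 -2.904 5.333
vertex -3.652 -4.251 3.275
endloop
endfacet
facet normal 0.102 -0.923 -0.370
outer loop
vertex -2.284 -3.816 2.567
vertex -2.817 -4.695 4.615
vertex -3.652 -4.251 3.275
endloop
endfacet
facet normal -0.855 -0.271 0.442
outer loop
vertex -3.652 -4.251 3.275
vertex -3.016 -2.904 5.333
vertex -3.85 -2.46 3.992
endloop
endfacet
facet normal -0.509 0.271 -0.817
outer loop
vertex -3.85 -2.46 3.992
vertex -2.284 -3.816 2.567
vertex -3.652 -4.251 3.275
endloop
endfacet
facet normal 0.509 -0.271 0.817
outer loop
vertex -2.817 -4.695 4.615
vertex -1.648 -2.469 4.625
vertex -3.016 -2.904 5.333
endloop
endfacet
facet normal 0.103 -0.923 -0.370
outer loop
vertex -1.45 -4.26 3.908
vertex -2.817 -4.695 4.615
vertex -2.284 -3.816 2.567
endloop
endfacet
facet normal 0.509 -0.271 0.817
outer loop
vertex -1.45 -4.26 3.908
vertex -1.648 -2.469 4.625
vertex -2.817 -4.695 4.615
endloop
endfacet
facet normal -0.102 0.924 0.370
outer loop
vertex -3.016 -2.904 5.333
vertex -1.648 -2.469 4.625
vertex -3.85 -2.46 3.992
endloop
endfacet
facet normal -0.509 0.271 -0.817
outer loop
vertex -2.483 -2.025 3.285
vertex -2.284 -3.816 2.567
vertex -3.85 -2.46 3.992
endloop
endfacet
facet normal -0.103 0.923 0.370
outer loop
vertex -3.85 -2.46 3.992
vertex -1.648 -2.469 4.625
vertex -2.483 -2.025 3.285
endloop
endfacet
facet normal 0.855 0.272 -0.442
outer loop
vertex -2.483 -2.025 3.285
vertex -1.45 -4.26 3.908
vertex -2.284 -3.816 2.567
endloop
endfacet
facet normal 0.855 0.272 -0.443
outer loop
vertex -1.648 -2.469 4.625
vertex -1.45 -4.26 3.908
vertex -2.483 -2.025 3.285
endloop
endfacet

endsolid


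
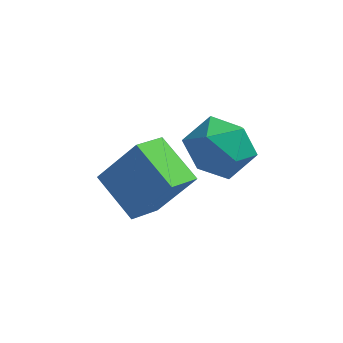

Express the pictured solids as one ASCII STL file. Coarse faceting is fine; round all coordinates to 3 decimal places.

solid 
facet normal -0.582 -0.082 -0.809
outer loop
vertex -2.065 -0.091 -3.16
vertex -3.465 0.982 -2.262
vertex -1.503 1.08 -3.682
endloop
endfacet
facet normal 0.707 -0.542 -0.454
outer loop
vertex -0.235 1.258 -1.918
vertex -2.065 -0.091 -3.16
vertex -1.503 1.08 -3.682
endloop
endfacet
facet normal -0.582 -0.082 -0.809
outer loop
vertex -1.503 1.08 -3.682
vertex -3.465 0.982 -2.262
vertex -2.903 2.153 -2.784
endloop
endfacet
facet normal 0.402 0.836 -0.373
outer loop
vertex -2.903 2.153 -2.784
vertex -0.235 1.258 -1.918
vertex -1.503 1.08 -3.682
endloop
endfacet
facet normal -0.402 -0.836 0.373
outer loop
vertex -2.065 -0.091 -3.16
vertex -2.197 1.16 -0.498
vertex -3.465 0.982 -2.262
endloop
endfacet
facet normal 0.707 -0.542 -0.454
outer loop
vertex -0.797 0.087 -1.396
vertex -2.065 -0.091 -3.16
vertex -0.235 1.258 -1.918
endloop
endfacet
facet normal -0.402 -0.836 0.373
outer loop
vertex -0.797 0.087 -1.396
vertex -2.197 1.16 -0.498
vertex -2.065 -0.091 -3.16
endloop
endfacet
facet normal -0.707 0.542 0.454
outer loop
vertex -3.465 0.982 -2.262
vertex -2.197 1.16 -0.498
vertex -2.903 2.153 -2.784
endloop
endfacet
facet normal 0.402 0.836 -0.373
outer loop
vertex -1.635 2.331 -1.02
vertex -0.235 1.258 -1.918
vertex -2.903 2.153 -2.784
endloop
endfacet
facet normal -0.707 0.542 0.454
outer loop
vertex -2.903 2.153 -2.784
vertex -2.197 1.16 -0.498
vertex -1.635 2.331 -1.02
endloop
endfacet
facet normal 0.582 0.082 0.809
outer loop
vertex -1.635 2.331 -1.02
vertex -0.797 0.087 -1.396
vertex -0.235 1.258 -1.918
endloop
endfacet
facet normal 0.582 0.082 0.809
outer loop
vertex -2.197 1.16 -0.498
vertex -0.797 0.087 -1.396
vertex -1.635 2.331 -1.02
endloop
endfacet
facet normal -0.006 0.064 0.998
outer loop
vertex 0.206 1.061 1.514
vertex 0.344 -0.18 1.594
vertex 1.352 0.56 1.553
endloop
endfacet
facet normal 0.263 0.657 0.707
outer loop
vertex 0.206 1.061 1.514
vertex 1.352 0.56 1.553
vertex 1.108 1.503 0.768
endloop
endfacet
facet normal -0.232 0.934 0.273
outer loop
vertex 0.206 1.061 1.514
vertex 1.108 1.503 0.768
vertex -0.051 1.345 0.323
endloop
endfacet
facet normal -0.807 0.512 0.296
outer loop
vertex 0.206 1.061 1.514
vertex -0.051 1.345 0.323
vertex -0.523 0.305 0.834
endloop
endfacet
facet normal -0.667 -0.026 0.744
outer loop
vertex 0.206 1.061 1.514
vertex -0.523 0.305 0.834
vertex 0.344 -0.18 1.594
endloop
endfacet
facet normal 0.826 0.471 0.309
outer loop
vertex 1.108 1.503 0.768
vertex 1.352 0.56 1.553
vertex 1.803 0.535 0.386
endloop
endfacet
facet normal 0.390 -0.488 0.780
outer loop
vertex 1.352 0.56 1.553
vertex 0.344 -0.18 1.594
vertex 1.331 -0.505 0.897
endloop
endfacet
facet normal -0.679 -0.634 0.370
outer loop
vertex 0.344 -0.18 1.594
vertex -0.523 0.305 0.834
vertex 0.172 -0.663 0.452
endloop
endfacet
facet normal -0.905 0.236 -0.355
outer loop
vertex -0.523 0.305 0.834
vertex -0.051 1.345 0.323
vertex -0.072 0.28 -0.333
endloop
endfacet
facet normal 0.025 0.919 -0.393
outer loop
vertex -0.051 1.345 0.323
vertex 1.108 1.503 0.768
vertex 0.936 1.02 -0.374
endloop
endfacet
facet normal 0.807 -0.512 -0.296
outer loop
vertex 1.074 -0.221 -0.294
vertex 1.803 0.535 0.386
vertex 1.331 -0.505 0.897
endloop
endfacet
facet normal 0.232 -0.934 -0.273
outer loop
vertex 1.074 -0.221 -0.294
vertex 1.331 -0.505 0.897
vertex 0.172 -0.663 0.452
endloop
endfacet
facet normal -0.263 -0.657 -0.707
outer loop
vertex 1.074 -0.221 -0.294
vertex 0.172 -0.663 0.452
vertex -0.072 0.28 -0.333
endloop
endfacet
facet normal 0.006 -0.064 -0.998
outer loop
vertex 1.074 -0.221 -0.294
vertex -0.072 0.28 -0.333
vertex 0.936 1.02 -0.374
endloop
endfacet
facet normal 0.667 0.026 -0.744
outer loop
vertex 1.074 -0.221 -0.294
vertex 0.936 1.02 -0.374
vertex 1.803 0.535 0.386
endloop
endfacet
facet normal 0.905 -0.236 0.355
outer loop
vertex 1.331 -0.505 0.897
vertex 1.803 0.535 0.386
vertex 1.352 0.56 1.553
endloop
endfacet
facet normal -0.025 -0.919 0.393
outer loop
vertex 0.172 -0.663 0.452
vertex 1.331 -0.505 0.897
vertex 0.344 -0.18 1.594
endloop
endfacet
facet normal -0.826 -0.471 -0.309
outer loop
vertex -0.072 0.28 -0.333
vertex 0.172 -0.663 0.452
vertex -0.523 0.305 0.834
endloop
endfacet
facet normal -0.390 0.488 -0.780
outer loop
vertex 0.936 1.02 -0.374
vertex -0.072 0.28 -0.333
vertex -0.051 1.345 0.323
endloop
endfacet
facet normal 0.679 0.634 -0.370
outer loop
vertex 1.803 0.535 0.386
vertex 0.936 1.02 -0.374
vertex 1.108 1.503 0.768
endloop
endfacet

endsolid


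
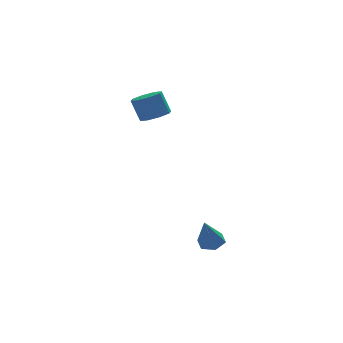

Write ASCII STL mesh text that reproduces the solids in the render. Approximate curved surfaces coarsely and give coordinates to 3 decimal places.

solid 
facet normal 0.315 0.274 -0.909
outer loop
vertex -2.23 -3.05 -3.44
vertex -2.726 -2.649 -3.491
vertex -2.175 -2.446 -3.239
endloop
endfacet
facet normal 0.791 -0.257 0.555
outer loop
vertex -2.23 -3.05 -3.44
vertex -2.175 -2.446 -3.239
vertex -3.234 -3.091 -2.029
endloop
endfacet
facet normal 0.315 0.274 -0.909
outer loop
vertex -2.175 -2.446 -3.239
vertex -2.726 -2.649 -3.491
vertex -2.671 -2.045 -3.29
endloop
endfacet
facet normal 0.415 0.600 0.683
outer loop
vertex -2.175 -2.446 -3.239
vertex -2.671 -2.045 -3.29
vertex -3.234 -3.091 -2.029
endloop
endfacet
facet normal 0.316 0.273 -0.908
outer loop
vertex -2.671 -2.045 -3.29
vertex -2.726 -2.649 -3.491
vertex -3.222 -2.248 -3.543
endloop
endfacet
facet normal -0.478 0.769 0.424
outer loop
vertex -2.671 -2.045 -3.29
vertex -3.222 -2.248 -3.543
vertex -3.234 -3.091 -2.029
endloop
endfacet
facet normal 0.316 0.273 -0.909
outer loop
vertex -3.222 -2.248 -3.543
vertex -2.726 -2.649 -3.491
vertex -3.278 -2.853 -3.744
endloop
endfacet
facet normal -0.996 0.080 0.037
outer loop
vertex -3.222 -2.248 -3.543
vertex -3.278 -2.853 -3.744
vertex -3.234 -3.091 -2.029
endloop
endfacet
facet normal 0.315 0.274 -0.909
outer loop
vertex -3.278 -2.853 -3.744
vertex -2.726 -2.649 -3.491
vertex -2.782 -3.254 -3.693
endloop
endfacet
facet normal -0.620 -0.779 -0.092
outer loop
vertex -3.278 -2.853 -3.744
vertex -2.782 -3.254 -3.693
vertex -3.234 -3.091 -2.029
endloop
endfacet
facet normal 0.315 0.274 -0.909
outer loop
vertex -2.782 -3.254 -3.693
vertex -2.726 -2.649 -3.491
vertex -2.23 -3.05 -3.44
endloop
endfacet
facet normal 0.273 -0.947 0.167
outer loop
vertex -2.782 -3.254 -3.693
vertex -2.23 -3.05 -3.44
vertex -3.234 -3.091 -2.029
endloop
endfacet
facet normal 0.246 -0.328 -0.912
outer loop
vertex -3.065 1.707 2.449
vertex -3.54 2.2 2.143
vertex -2.815 2.211 2.335
endloop
endfacet
facet normal 0.866 -0.349 0.358
outer loop
vertex -3.065 1.707 2.449
vertex -2.815 2.211 2.335
vertex -3.364 2.107 3.562
endloop
endfacet
facet normal 0.866 -0.349 0.358
outer loop
vertex -3.364 2.107 3.562
vertex -2.815 2.211 2.335
vertex -3.114 2.611 3.448
endloop
endfacet
facet normal -0.245 0.328 0.912
outer loop
vertex -3.364 2.107 3.562
vertex -3.114 2.611 3.448
vertex -3.84 2.6 3.257
endloop
endfacet
facet normal 0.246 -0.328 -0.912
outer loop
vertex -2.815 2.211 2.335
vertex -3.54 2.2 2.143
vertex -2.99 2.708 2.109
endloop
endfacet
facet normal 0.920 0.375 0.112
outer loop
vertex -2.815 2.211 2.335
vertex -2.99 2.708 2.109
vertex -3.114 2.611 3.448
endloop
endfacet
facet normal 0.920 0.374 0.112
outer loop
vertex -3.114 2.611 3.448
vertex -2.99 2.708 2.109
vertex -3.289 3.109 3.222
endloop
endfacet
facet normal -0.245 0.328 0.912
outer loop
vertex -3.114 2.611 3.448
vertex -3.289 3.109 3.222
vertex -3.84 2.6 3.257
endloop
endfacet
facet normal 0.246 -0.327 -0.912
outer loop
vertex -2.99 2.708 2.109
vertex -3.54 2.2 2.143
vertex -3.488 2.908 1.903
endloop
endfacet
facet normal 0.435 0.878 -0.199
outer loop
vertex -2.99 2.708 2.109
vertex -3.488 2.908 1.903
vertex -3.289 3.109 3.222
endloop
endfacet
facet normal 0.434 0.879 -0.199
outer loop
vertex -3.289 3.109 3.222
vertex -3.488 2.908 1.903
vertex -3.787 3.308 3.016
endloop
endfacet
facet normal -0.246 0.329 0.912
outer loop
vertex -3.289 3.109 3.222
vertex -3.787 3.308 3.016
vertex -3.84 2.6 3.257
endloop
endfacet
facet normal 0.246 -0.327 -0.912
outer loop
vertex -3.488 2.908 1.903
vertex -3.54 2.2 2.143
vertex -4.016 2.693 1.838
endloop
endfacet
facet normal -0.305 0.867 -0.394
outer loop
vertex -3.488 2.908 1.903
vertex -4.016 2.693 1.838
vertex -3.787 3.308 3.016
endloop
endfacet
facet normal -0.305 0.867 -0.394
outer loop
vertex -3.787 3.308 3.016
vertex -4.016 2.693 1.838
vertex -4.315 3.093 2.951
endloop
endfacet
facet normal -0.246 0.329 0.912
outer loop
vertex -3.787 3.308 3.016
vertex -4.315 3.093 2.951
vertex -3.84 2.6 3.257
endloop
endfacet
facet normal 0.245 -0.328 -0.912
outer loop
vertex -4.016 2.693 1.838
vertex -3.54 2.2 2.143
vertex -4.266 2.189 1.952
endloop
endfacet
facet normal -0.866 0.349 -0.358
outer loop
vertex -4.016 2.693 1.838
vertex -4.266 2.189 1.952
vertex -4.315 3.093 2.951
endloop
endfacet
facet normal -0.866 0.349 -0.358
outer loop
vertex -4.315 3.093 2.951
vertex -4.266 2.189 1.952
vertex -4.565 2.589 3.065
endloop
endfacet
facet normal -0.246 0.328 0.912
outer loop
vertex -4.315 3.093 2.951
vertex -4.565 2.589 3.065
vertex -3.84 2.6 3.257
endloop
endfacet
facet normal 0.245 -0.328 -0.912
outer loop
vertex -4.266 2.189 1.952
vertex -3.54 2.2 2.143
vertex -4.091 1.691 2.178
endloop
endfacet
facet normal -0.920 -0.375 -0.113
outer loop
vertex -4.266 2.189 1.952
vertex -4.091 1.691 2.178
vertex -4.565 2.589 3.065
endloop
endfacet
facet normal -0.920 -0.375 -0.112
outer loop
vertex -4.565 2.589 3.065
vertex -4.091 1.691 2.178
vertex -4.39 2.092 3.291
endloop
endfacet
facet normal -0.246 0.328 0.912
outer loop
vertex -4.565 2.589 3.065
vertex -4.39 2.092 3.291
vertex -3.84 2.6 3.257
endloop
endfacet
facet normal 0.246 -0.329 -0.912
outer loop
vertex -4.091 1.691 2.178
vertex -3.54 2.2 2.143
vertex -3.593 1.492 2.384
endloop
endfacet
facet normal -0.434 -0.879 0.200
outer loop
vertex -4.091 1.691 2.178
vertex -3.593 1.492 2.384
vertex -4.39 2.092 3.291
endloop
endfacet
facet normal -0.435 -0.878 0.199
outer loop
vertex -4.39 2.092 3.291
vertex -3.593 1.492 2.384
vertex -3.892 1.892 3.497
endloop
endfacet
facet normal -0.246 0.327 0.912
outer loop
vertex -4.39 2.092 3.291
vertex -3.892 1.892 3.497
vertex -3.84 2.6 3.257
endloop
endfacet
facet normal 0.246 -0.329 -0.912
outer loop
vertex -3.593 1.492 2.384
vertex -3.54 2.2 2.143
vertex -3.065 1.707 2.449
endloop
endfacet
facet normal 0.305 -0.867 0.394
outer loop
vertex -3.593 1.492 2.384
vertex -3.065 1.707 2.449
vertex -3.892 1.892 3.497
endloop
endfacet
facet normal 0.305 -0.867 0.394
outer loop
vertex -3.892 1.892 3.497
vertex -3.065 1.707 2.449
vertex -3.364 2.107 3.562
endloop
endfacet
facet normal -0.246 0.327 0.912
outer loop
vertex -3.892 1.892 3.497
vertex -3.364 2.107 3.562
vertex -3.84 2.6 3.257
endloop
endfacet

endsolid


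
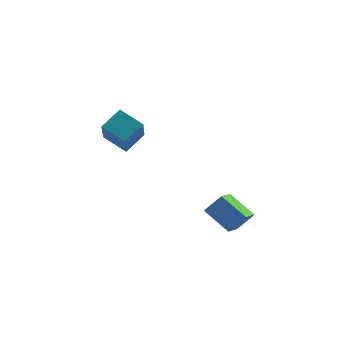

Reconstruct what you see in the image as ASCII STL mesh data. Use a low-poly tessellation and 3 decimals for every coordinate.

solid 
facet normal -0.503 -0.674 -0.540
outer loop
vertex -1.609 2.451 0.666
vertex -2.573 2.775 1.159
vertex -1.865 3.703 -0.658
endloop
endfacet
facet normal 0.853 -0.286 -0.436
outer loop
vertex -1.327 4.425 -0.079
vertex -1.609 2.451 0.666
vertex -1.865 3.703 -0.658
endloop
endfacet
facet normal -0.503 -0.674 -0.540
outer loop
vertex -1.865 3.703 -0.658
vertex -2.573 2.775 1.159
vertex -2.829 4.027 -0.165
endloop
endfacet
facet normal -0.139 0.681 -0.719
outer loop
vertex -2.829 4.027 -0.165
vertex -1.327 4.425 -0.079
vertex -1.865 3.703 -0.658
endloop
endfacet
facet normal 0.139 -0.681 0.719
outer loop
vertex -1.609 2.451 0.666
vertex -2.035 3.497 1.738
vertex -2.573 2.775 1.159
endloop
endfacet
facet normal 0.853 -0.286 -0.436
outer loop
vertex -1.071 3.173 1.245
vertex -1.609 2.451 0.666
vertex -1.327 4.425 -0.079
endloop
endfacet
facet normal 0.139 -0.681 0.719
outer loop
vertex -1.071 3.173 1.245
vertex -2.035 3.497 1.738
vertex -1.609 2.451 0.666
endloop
endfacet
facet normal -0.853 0.286 0.436
outer loop
vertex -2.573 2.775 1.159
vertex -2.035 3.497 1.738
vertex -2.829 4.027 -0.165
endloop
endfacet
facet normal -0.139 0.681 -0.719
outer loop
vertex -2.291 4.749 0.414
vertex -1.327 4.425 -0.079
vertex -2.829 4.027 -0.165
endloop
endfacet
facet normal -0.853 0.286 0.436
outer loop
vertex -2.829 4.027 -0.165
vertex -2.035 3.497 1.738
vertex -2.291 4.749 0.414
endloop
endfacet
facet normal 0.503 0.674 0.540
outer loop
vertex -2.291 4.749 0.414
vertex -1.071 3.173 1.245
vertex -1.327 4.425 -0.079
endloop
endfacet
facet normal 0.503 0.674 0.540
outer loop
vertex -2.035 3.497 1.738
vertex -1.071 3.173 1.245
vertex -2.291 4.749 0.414
endloop
endfacet
facet normal -0.767 0.372 0.523
outer loop
vertex 1.654 1.083 -1.786
vertex 2.244 1.332 -1.098
vertex 1.799 2.052 -2.263
endloop
endfacet
facet normal -0.628 -0.266 -0.732
outer loop
vertex 2.796 1.568 -2.942
vertex 1.654 1.083 -1.786
vertex 1.799 2.052 -2.263
endloop
endfacet
facet normal -0.767 0.372 0.523
outer loop
vertex 1.799 2.052 -2.263
vertex 2.244 1.332 -1.098
vertex 2.389 2.302 -1.575
endloop
endfacet
facet normal 0.134 0.889 -0.438
outer loop
vertex 2.389 2.302 -1.575
vertex 2.796 1.568 -2.942
vertex 1.799 2.052 -2.263
endloop
endfacet
facet normal -0.134 -0.889 0.437
outer loop
vertex 1.654 1.083 -1.786
vertex 3.241 0.848 -1.777
vertex 2.244 1.332 -1.098
endloop
endfacet
facet normal -0.628 -0.266 -0.732
outer loop
vertex 2.651 0.598 -2.465
vertex 1.654 1.083 -1.786
vertex 2.796 1.568 -2.942
endloop
endfacet
facet normal -0.134 -0.889 0.438
outer loop
vertex 2.651 0.598 -2.465
vertex 3.241 0.848 -1.777
vertex 1.654 1.083 -1.786
endloop
endfacet
facet normal 0.628 0.266 0.732
outer loop
vertex 2.244 1.332 -1.098
vertex 3.241 0.848 -1.777
vertex 2.389 2.302 -1.575
endloop
endfacet
facet normal 0.135 0.889 -0.437
outer loop
vertex 3.386 1.817 -2.254
vertex 2.796 1.568 -2.942
vertex 2.389 2.302 -1.575
endloop
endfacet
facet normal 0.628 0.266 0.732
outer loop
vertex 2.389 2.302 -1.575
vertex 3.241 0.848 -1.777
vertex 3.386 1.817 -2.254
endloop
endfacet
facet normal 0.767 -0.372 -0.523
outer loop
vertex 3.386 1.817 -2.254
vertex 2.651 0.598 -2.465
vertex 2.796 1.568 -2.942
endloop
endfacet
facet normal 0.767 -0.372 -0.523
outer loop
vertex 3.241 0.848 -1.777
vertex 2.651 0.598 -2.465
vertex 3.386 1.817 -2.254
endloop
endfacet

endsolid


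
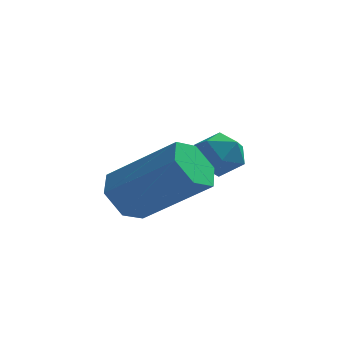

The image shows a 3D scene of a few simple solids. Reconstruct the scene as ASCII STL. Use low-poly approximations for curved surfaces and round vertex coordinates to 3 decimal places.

solid 
facet normal -0.874 -0.285 0.394
outer loop
vertex -1.132 3.265 -1.127
vertex -1.058 2.647 -1.409
vertex -0.814 2.767 -0.782
endloop
endfacet
facet normal -0.556 0.204 0.806
outer loop
vertex -1.132 3.265 -1.127
vertex -0.814 2.767 -0.782
vertex -0.565 3.403 -0.771
endloop
endfacet
facet normal -0.452 0.790 0.414
outer loop
vertex -1.132 3.265 -1.127
vertex -0.565 3.403 -0.771
vertex -0.655 3.676 -1.391
endloop
endfacet
facet normal -0.707 0.665 -0.242
outer loop
vertex -1.132 3.265 -1.127
vertex -0.655 3.676 -1.391
vertex -0.959 3.209 -1.786
endloop
endfacet
facet normal -0.967 0.000 -0.254
outer loop
vertex -1.132 3.265 -1.127
vertex -0.959 3.209 -1.786
vertex -1.058 2.647 -1.409
endloop
endfacet
facet normal 0.085 -0.050 0.995
outer loop
vertex -0.565 3.403 -0.771
vertex -0.814 2.767 -0.782
vertex -0.141 2.871 -0.834
endloop
endfacet
facet normal -0.430 -0.841 0.328
outer loop
vertex -0.814 2.767 -0.782
vertex -1.058 2.647 -1.409
vertex -0.445 2.404 -1.229
endloop
endfacet
facet normal -0.583 -0.379 -0.719
outer loop
vertex -1.058 2.647 -1.409
vertex -0.959 3.209 -1.786
vertex -0.535 2.677 -1.849
endloop
endfacet
facet normal -0.162 0.697 -0.699
outer loop
vertex -0.959 3.209 -1.786
vertex -0.655 3.676 -1.391
vertex -0.286 3.313 -1.838
endloop
endfacet
facet normal 0.251 0.899 0.359
outer loop
vertex -0.655 3.676 -1.391
vertex -0.565 3.403 -0.771
vertex -0.042 3.433 -1.211
endloop
endfacet
facet normal 0.707 -0.665 0.242
outer loop
vertex 0.032 2.815 -1.493
vertex -0.141 2.871 -0.834
vertex -0.445 2.404 -1.229
endloop
endfacet
facet normal 0.452 -0.790 -0.414
outer loop
vertex 0.032 2.815 -1.493
vertex -0.445 2.404 -1.229
vertex -0.535 2.677 -1.849
endloop
endfacet
facet normal 0.556 -0.204 -0.806
outer loop
vertex 0.032 2.815 -1.493
vertex -0.535 2.677 -1.849
vertex -0.286 3.313 -1.838
endloop
endfacet
facet normal 0.874 0.285 -0.394
outer loop
vertex 0.032 2.815 -1.493
vertex -0.286 3.313 -1.838
vertex -0.042 3.433 -1.211
endloop
endfacet
facet normal 0.967 -0.000 0.254
outer loop
vertex 0.032 2.815 -1.493
vertex -0.042 3.433 -1.211
vertex -0.141 2.871 -0.834
endloop
endfacet
facet normal 0.162 -0.697 0.699
outer loop
vertex -0.445 2.404 -1.229
vertex -0.141 2.871 -0.834
vertex -0.814 2.767 -0.782
endloop
endfacet
facet normal -0.251 -0.899 -0.359
outer loop
vertex -0.535 2.677 -1.849
vertex -0.445 2.404 -1.229
vertex -1.058 2.647 -1.409
endloop
endfacet
facet normal -0.085 0.050 -0.995
outer loop
vertex -0.286 3.313 -1.838
vertex -0.535 2.677 -1.849
vertex -0.959 3.209 -1.786
endloop
endfacet
facet normal 0.430 0.841 -0.328
outer loop
vertex -0.042 3.433 -1.211
vertex -0.286 3.313 -1.838
vertex -0.655 3.676 -1.391
endloop
endfacet
facet normal 0.583 0.379 0.719
outer loop
vertex -0.141 2.871 -0.834
vertex -0.042 3.433 -1.211
vertex -0.565 3.403 -0.771
endloop
endfacet
facet normal -0.774 0.192 -0.603
outer loop
vertex -2.081 1.589 -2.143
vertex -2.461 1.07 -1.82
vertex -2.488 1.745 -1.571
endloop
endfacet
facet normal 0.283 0.957 -0.060
outer loop
vertex -2.081 1.589 -2.143
vertex -2.488 1.745 -1.571
vertex -0.539 1.209 -0.944
endloop
endfacet
facet normal 0.282 0.957 -0.060
outer loop
vertex -0.539 1.209 -0.944
vertex -2.488 1.745 -1.571
vertex -0.947 1.365 -0.371
endloop
endfacet
facet normal 0.774 -0.190 0.603
outer loop
vertex -0.539 1.209 -0.944
vertex -0.947 1.365 -0.371
vertex -0.919 0.69 -0.62
endloop
endfacet
facet normal -0.775 0.191 -0.602
outer loop
vertex -2.488 1.745 -1.571
vertex -2.461 1.07 -1.82
vertex -2.868 1.226 -1.247
endloop
endfacet
facet normal -0.349 0.667 0.659
outer loop
vertex -2.488 1.745 -1.571
vertex -2.868 1.226 -1.247
vertex -0.947 1.365 -0.371
endloop
endfacet
facet normal -0.349 0.667 0.659
outer loop
vertex -0.947 1.365 -0.371
vertex -2.868 1.226 -1.247
vertex -1.327 0.846 -0.047
endloop
endfacet
facet normal 0.774 -0.190 0.603
outer loop
vertex -0.947 1.365 -0.371
vertex -1.327 0.846 -0.047
vertex -0.919 0.69 -0.62
endloop
endfacet
facet normal -0.775 0.191 -0.602
outer loop
vertex -2.868 1.226 -1.247
vertex -2.461 1.07 -1.82
vertex -2.841 0.551 -1.496
endloop
endfacet
facet normal -0.631 -0.290 0.719
outer loop
vertex -2.868 1.226 -1.247
vertex -2.841 0.551 -1.496
vertex -1.327 0.846 -0.047
endloop
endfacet
facet normal -0.631 -0.292 0.719
outer loop
vertex -1.327 0.846 -0.047
vertex -2.841 0.551 -1.496
vertex -1.299 0.171 -0.297
endloop
endfacet
facet normal 0.774 -0.191 0.603
outer loop
vertex -1.327 0.846 -0.047
vertex -1.299 0.171 -0.297
vertex -0.919 0.69 -0.62
endloop
endfacet
facet normal -0.774 0.190 -0.603
outer loop
vertex -2.841 0.551 -1.496
vertex -2.461 1.07 -1.82
vertex -2.433 0.395 -2.069
endloop
endfacet
facet normal -0.282 -0.957 0.060
outer loop
vertex -2.841 0.551 -1.496
vertex -2.433 0.395 -2.069
vertex -1.299 0.171 -0.297
endloop
endfacet
facet normal -0.283 -0.957 0.060
outer loop
vertex -1.299 0.171 -0.297
vertex -2.433 0.395 -2.069
vertex -0.892 0.015 -0.869
endloop
endfacet
facet normal 0.774 -0.192 0.603
outer loop
vertex -1.299 0.171 -0.297
vertex -0.892 0.015 -0.869
vertex -0.919 0.69 -0.62
endloop
endfacet
facet normal -0.774 0.190 -0.603
outer loop
vertex -2.433 0.395 -2.069
vertex -2.461 1.07 -1.82
vertex -2.053 0.914 -2.393
endloop
endfacet
facet normal 0.349 -0.667 -0.659
outer loop
vertex -2.433 0.395 -2.069
vertex -2.053 0.914 -2.393
vertex -0.892 0.015 -0.869
endloop
endfacet
facet normal 0.349 -0.667 -0.659
outer loop
vertex -0.892 0.015 -0.869
vertex -2.053 0.914 -2.393
vertex -0.512 0.534 -1.193
endloop
endfacet
facet normal 0.775 -0.191 0.602
outer loop
vertex -0.892 0.015 -0.869
vertex -0.512 0.534 -1.193
vertex -0.919 0.69 -0.62
endloop
endfacet
facet normal -0.774 0.191 -0.603
outer loop
vertex -2.053 0.914 -2.393
vertex -2.461 1.07 -1.82
vertex -2.081 1.589 -2.143
endloop
endfacet
facet normal 0.631 0.292 -0.718
outer loop
vertex -2.053 0.914 -2.393
vertex -2.081 1.589 -2.143
vertex -0.512 0.534 -1.193
endloop
endfacet
facet normal 0.631 0.291 -0.719
outer loop
vertex -0.512 0.534 -1.193
vertex -2.081 1.589 -2.143
vertex -0.539 1.209 -0.944
endloop
endfacet
facet normal 0.775 -0.191 0.602
outer loop
vertex -0.512 0.534 -1.193
vertex -0.539 1.209 -0.944
vertex -0.919 0.69 -0.62
endloop
endfacet

endsolid


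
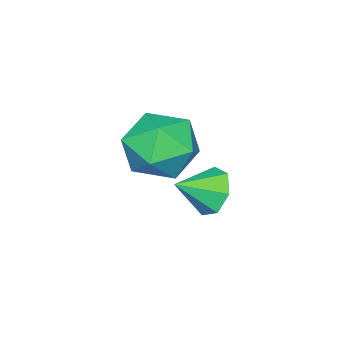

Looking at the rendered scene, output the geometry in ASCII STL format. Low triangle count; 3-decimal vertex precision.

solid 
facet normal -0.161 0.917 -0.366
outer loop
vertex -0.118 -1.202 2.719
vertex -1.035 -1.216 3.088
vertex -0.288 -0.867 3.633
endloop
endfacet
facet normal 0.528 0.824 -0.204
outer loop
vertex -0.118 -1.202 2.719
vertex -0.288 -0.867 3.633
vertex 0.509 -1.423 3.45
endloop
endfacet
facet normal 0.770 0.267 -0.580
outer loop
vertex -0.118 -1.202 2.719
vertex 0.509 -1.423 3.45
vertex 0.254 -2.115 2.792
endloop
endfacet
facet normal 0.231 0.016 -0.973
outer loop
vertex -0.118 -1.202 2.719
vertex 0.254 -2.115 2.792
vertex -0.7 -1.987 2.568
endloop
endfacet
facet normal -0.345 0.417 -0.841
outer loop
vertex -0.118 -1.202 2.719
vertex -0.7 -1.987 2.568
vertex -1.035 -1.216 3.088
endloop
endfacet
facet normal 0.572 0.659 0.488
outer loop
vertex 0.509 -1.423 3.45
vertex -0.288 -0.867 3.633
vertex -0.02 -1.573 4.272
endloop
endfacet
facet normal -0.543 0.808 0.227
outer loop
vertex -0.288 -0.867 3.633
vertex -1.035 -1.216 3.088
vertex -0.974 -1.445 4.048
endloop
endfacet
facet normal -0.841 -0.000 -0.541
outer loop
vertex -1.035 -1.216 3.088
vertex -0.7 -1.987 2.568
vertex -1.229 -2.137 3.39
endloop
endfacet
facet normal 0.090 -0.649 -0.755
outer loop
vertex -0.7 -1.987 2.568
vertex 0.254 -2.115 2.792
vertex -0.432 -2.693 3.207
endloop
endfacet
facet normal 0.963 -0.242 -0.119
outer loop
vertex 0.254 -2.115 2.792
vertex 0.509 -1.423 3.45
vertex 0.315 -2.344 3.752
endloop
endfacet
facet normal -0.231 -0.016 0.973
outer loop
vertex -0.602 -2.358 4.121
vertex -0.02 -1.573 4.272
vertex -0.974 -1.445 4.048
endloop
endfacet
facet normal -0.770 -0.267 0.580
outer loop
vertex -0.602 -2.358 4.121
vertex -0.974 -1.445 4.048
vertex -1.229 -2.137 3.39
endloop
endfacet
facet normal -0.528 -0.824 0.204
outer loop
vertex -0.602 -2.358 4.121
vertex -1.229 -2.137 3.39
vertex -0.432 -2.693 3.207
endloop
endfacet
facet normal 0.161 -0.917 0.366
outer loop
vertex -0.602 -2.358 4.121
vertex -0.432 -2.693 3.207
vertex 0.315 -2.344 3.752
endloop
endfacet
facet normal 0.345 -0.417 0.841
outer loop
vertex -0.602 -2.358 4.121
vertex 0.315 -2.344 3.752
vertex -0.02 -1.573 4.272
endloop
endfacet
facet normal -0.090 0.649 0.755
outer loop
vertex -0.974 -1.445 4.048
vertex -0.02 -1.573 4.272
vertex -0.288 -0.867 3.633
endloop
endfacet
facet normal -0.963 0.242 0.119
outer loop
vertex -1.229 -2.137 3.39
vertex -0.974 -1.445 4.048
vertex -1.035 -1.216 3.088
endloop
endfacet
facet normal -0.572 -0.659 -0.488
outer loop
vertex -0.432 -2.693 3.207
vertex -1.229 -2.137 3.39
vertex -0.7 -1.987 2.568
endloop
endfacet
facet normal 0.543 -0.808 -0.227
outer loop
vertex 0.315 -2.344 3.752
vertex -0.432 -2.693 3.207
vertex 0.254 -2.115 2.792
endloop
endfacet
facet normal 0.841 0.000 0.541
outer loop
vertex -0.02 -1.573 4.272
vertex 0.315 -2.344 3.752
vertex 0.509 -1.423 3.45
endloop
endfacet
facet normal -0.742 0.484 -0.464
outer loop
vertex -1.487 -1.455 0.552
vertex -1.856 -1.438 1.159
vertex -1.39 -0.963 0.91
endloop
endfacet
facet normal 0.944 0.051 -0.326
outer loop
vertex -1.487 -1.455 0.552
vertex -1.39 -0.963 0.91
vertex -1.084 -1.942 1.641
endloop
endfacet
facet normal -0.742 0.484 -0.464
outer loop
vertex -1.39 -0.963 0.91
vertex -1.856 -1.438 1.159
vertex -1.644 -0.829 1.456
endloop
endfacet
facet normal 0.840 0.468 0.276
outer loop
vertex -1.39 -0.963 0.91
vertex -1.644 -0.829 1.456
vertex -1.084 -1.942 1.641
endloop
endfacet
facet normal -0.742 0.484 -0.464
outer loop
vertex -1.644 -0.829 1.456
vertex -1.856 -1.438 1.159
vertex -2.057 -1.154 1.777
endloop
endfacet
facet normal 0.395 0.341 0.853
outer loop
vertex -1.644 -0.829 1.456
vertex -2.057 -1.154 1.777
vertex -1.084 -1.942 1.641
endloop
endfacet
facet normal -0.742 0.484 -0.464
outer loop
vertex -2.057 -1.154 1.777
vertex -1.856 -1.438 1.159
vertex -2.319 -1.693 1.633
endloop
endfacet
facet normal -0.053 -0.233 0.971
outer loop
vertex -2.057 -1.154 1.777
vertex -2.319 -1.693 1.633
vertex -1.084 -1.942 1.641
endloop
endfacet
facet normal -0.742 0.484 -0.464
outer loop
vertex -2.319 -1.693 1.633
vertex -1.856 -1.438 1.159
vertex -2.231 -2.04 1.131
endloop
endfacet
facet normal -0.170 -0.824 0.540
outer loop
vertex -2.319 -1.693 1.633
vertex -2.231 -2.04 1.131
vertex -1.084 -1.942 1.641
endloop
endfacet
facet normal -0.742 0.484 -0.465
outer loop
vertex -2.231 -2.04 1.131
vertex -1.856 -1.438 1.159
vertex -1.861 -1.934 0.651
endloop
endfacet
facet normal 0.135 -0.984 -0.114
outer loop
vertex -2.231 -2.04 1.131
vertex -1.861 -1.934 0.651
vertex -1.084 -1.942 1.641
endloop
endfacet
facet normal -0.742 0.483 -0.465
outer loop
vertex -1.861 -1.934 0.651
vertex -1.856 -1.438 1.159
vertex -1.487 -1.455 0.552
endloop
endfacet
facet normal 0.630 -0.595 -0.499
outer loop
vertex -1.861 -1.934 0.651
vertex -1.487 -1.455 0.552
vertex -1.084 -1.942 1.641
endloop
endfacet

endsolid


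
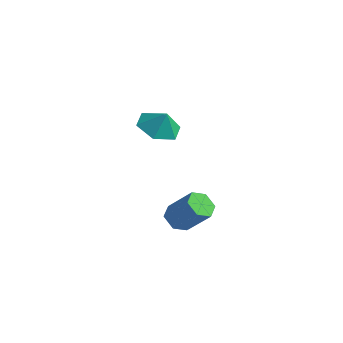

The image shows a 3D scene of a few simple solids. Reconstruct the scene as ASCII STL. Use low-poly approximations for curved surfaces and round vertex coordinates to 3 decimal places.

solid 
facet normal -0.665 -0.053 -0.745
outer loop
vertex 2.163 -2.5 -4.927
vertex 1.629 -2.384 -4.459
vertex 1.949 -1.828 -4.784
endloop
endfacet
facet normal 0.685 0.354 -0.637
outer loop
vertex 2.163 -2.5 -4.927
vertex 1.949 -1.828 -4.784
vertex 3.266 -2.411 -3.69
endloop
endfacet
facet normal 0.685 0.354 -0.637
outer loop
vertex 3.266 -2.411 -3.69
vertex 1.949 -1.828 -4.784
vertex 3.052 -1.739 -3.547
endloop
endfacet
facet normal 0.665 0.053 0.745
outer loop
vertex 3.266 -2.411 -3.69
vertex 3.052 -1.739 -3.547
vertex 2.731 -2.296 -3.221
endloop
endfacet
facet normal -0.664 -0.054 -0.746
outer loop
vertex 1.949 -1.828 -4.784
vertex 1.629 -2.384 -4.459
vertex 1.414 -1.712 -4.316
endloop
endfacet
facet normal 0.085 0.985 -0.147
outer loop
vertex 1.949 -1.828 -4.784
vertex 1.414 -1.712 -4.316
vertex 3.052 -1.739 -3.547
endloop
endfacet
facet normal 0.085 0.985 -0.147
outer loop
vertex 3.052 -1.739 -3.547
vertex 1.414 -1.712 -4.316
vertex 2.517 -1.623 -3.079
endloop
endfacet
facet normal 0.664 0.054 0.746
outer loop
vertex 3.052 -1.739 -3.547
vertex 2.517 -1.623 -3.079
vertex 2.731 -2.296 -3.221
endloop
endfacet
facet normal -0.665 -0.054 -0.745
outer loop
vertex 1.414 -1.712 -4.316
vertex 1.629 -2.384 -4.459
vertex 1.094 -2.269 -3.99
endloop
endfacet
facet normal -0.601 0.632 0.490
outer loop
vertex 1.414 -1.712 -4.316
vertex 1.094 -2.269 -3.99
vertex 2.517 -1.623 -3.079
endloop
endfacet
facet normal -0.601 0.632 0.490
outer loop
vertex 2.517 -1.623 -3.079
vertex 1.094 -2.269 -3.99
vertex 2.197 -2.18 -2.753
endloop
endfacet
facet normal 0.665 0.054 0.745
outer loop
vertex 2.517 -1.623 -3.079
vertex 2.197 -2.18 -2.753
vertex 2.731 -2.296 -3.221
endloop
endfacet
facet normal -0.665 -0.053 -0.745
outer loop
vertex 1.094 -2.269 -3.99
vertex 1.629 -2.384 -4.459
vertex 1.308 -2.941 -4.133
endloop
endfacet
facet normal -0.685 -0.354 0.637
outer loop
vertex 1.094 -2.269 -3.99
vertex 1.308 -2.941 -4.133
vertex 2.197 -2.18 -2.753
endloop
endfacet
facet normal -0.685 -0.354 0.637
outer loop
vertex 2.197 -2.18 -2.753
vertex 1.308 -2.941 -4.133
vertex 2.411 -2.852 -2.896
endloop
endfacet
facet normal 0.665 0.053 0.745
outer loop
vertex 2.197 -2.18 -2.753
vertex 2.411 -2.852 -2.896
vertex 2.731 -2.296 -3.221
endloop
endfacet
facet normal -0.664 -0.054 -0.746
outer loop
vertex 1.308 -2.941 -4.133
vertex 1.629 -2.384 -4.459
vertex 1.843 -3.057 -4.601
endloop
endfacet
facet normal -0.085 -0.985 0.147
outer loop
vertex 1.308 -2.941 -4.133
vertex 1.843 -3.057 -4.601
vertex 2.411 -2.852 -2.896
endloop
endfacet
facet normal -0.085 -0.985 0.147
outer loop
vertex 2.411 -2.852 -2.896
vertex 1.843 -3.057 -4.601
vertex 2.946 -2.968 -3.364
endloop
endfacet
facet normal 0.664 0.054 0.746
outer loop
vertex 2.411 -2.852 -2.896
vertex 2.946 -2.968 -3.364
vertex 2.731 -2.296 -3.221
endloop
endfacet
facet normal -0.665 -0.054 -0.745
outer loop
vertex 1.843 -3.057 -4.601
vertex 1.629 -2.384 -4.459
vertex 2.163 -2.5 -4.927
endloop
endfacet
facet normal 0.601 -0.632 -0.490
outer loop
vertex 1.843 -3.057 -4.601
vertex 2.163 -2.5 -4.927
vertex 2.946 -2.968 -3.364
endloop
endfacet
facet normal 0.601 -0.632 -0.490
outer loop
vertex 2.946 -2.968 -3.364
vertex 2.163 -2.5 -4.927
vertex 3.266 -2.411 -3.69
endloop
endfacet
facet normal 0.665 0.054 0.745
outer loop
vertex 2.946 -2.968 -3.364
vertex 3.266 -2.411 -3.69
vertex 2.731 -2.296 -3.221
endloop
endfacet
facet normal -0.411 -0.039 -0.911
outer loop
vertex -1.95 2.946 -3.831
vertex -2.946 3.099 -3.388
vertex -2.342 3.965 -3.698
endloop
endfacet
facet normal 0.898 0.304 0.320
outer loop
vertex -1.95 2.946 -3.831
vertex -2.342 3.965 -3.698
vertex -2.514 3.141 -2.432
endloop
endfacet
facet normal -0.410 -0.040 -0.911
outer loop
vertex -2.342 3.965 -3.698
vertex -2.946 3.099 -3.388
vertex -3.338 4.118 -3.256
endloop
endfacet
facet normal 0.358 0.760 0.543
outer loop
vertex -2.342 3.965 -3.698
vertex -3.338 4.118 -3.256
vertex -2.514 3.141 -2.432
endloop
endfacet
facet normal -0.411 -0.040 -0.911
outer loop
vertex -3.338 4.118 -3.256
vertex -2.946 3.099 -3.388
vertex -3.941 3.253 -2.946
endloop
endfacet
facet normal -0.263 0.483 0.835
outer loop
vertex -3.338 4.118 -3.256
vertex -3.941 3.253 -2.946
vertex -2.514 3.141 -2.432
endloop
endfacet
facet normal -0.411 -0.040 -0.911
outer loop
vertex -3.941 3.253 -2.946
vertex -2.946 3.099 -3.388
vertex -3.549 2.233 -3.078
endloop
endfacet
facet normal -0.345 -0.250 0.905
outer loop
vertex -3.941 3.253 -2.946
vertex -3.549 2.233 -3.078
vertex -2.514 3.141 -2.432
endloop
endfacet
facet normal -0.411 -0.039 -0.911
outer loop
vertex -3.549 2.233 -3.078
vertex -2.946 3.099 -3.388
vertex -2.554 2.08 -3.521
endloop
endfacet
facet normal 0.195 -0.706 0.681
outer loop
vertex -3.549 2.233 -3.078
vertex -2.554 2.08 -3.521
vertex -2.514 3.141 -2.432
endloop
endfacet
facet normal -0.411 -0.039 -0.911
outer loop
vertex -2.554 2.08 -3.521
vertex -2.946 3.099 -3.388
vertex -1.95 2.946 -3.831
endloop
endfacet
facet normal 0.815 -0.430 0.389
outer loop
vertex -2.554 2.08 -3.521
vertex -1.95 2.946 -3.831
vertex -2.514 3.141 -2.432
endloop
endfacet

endsolid
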